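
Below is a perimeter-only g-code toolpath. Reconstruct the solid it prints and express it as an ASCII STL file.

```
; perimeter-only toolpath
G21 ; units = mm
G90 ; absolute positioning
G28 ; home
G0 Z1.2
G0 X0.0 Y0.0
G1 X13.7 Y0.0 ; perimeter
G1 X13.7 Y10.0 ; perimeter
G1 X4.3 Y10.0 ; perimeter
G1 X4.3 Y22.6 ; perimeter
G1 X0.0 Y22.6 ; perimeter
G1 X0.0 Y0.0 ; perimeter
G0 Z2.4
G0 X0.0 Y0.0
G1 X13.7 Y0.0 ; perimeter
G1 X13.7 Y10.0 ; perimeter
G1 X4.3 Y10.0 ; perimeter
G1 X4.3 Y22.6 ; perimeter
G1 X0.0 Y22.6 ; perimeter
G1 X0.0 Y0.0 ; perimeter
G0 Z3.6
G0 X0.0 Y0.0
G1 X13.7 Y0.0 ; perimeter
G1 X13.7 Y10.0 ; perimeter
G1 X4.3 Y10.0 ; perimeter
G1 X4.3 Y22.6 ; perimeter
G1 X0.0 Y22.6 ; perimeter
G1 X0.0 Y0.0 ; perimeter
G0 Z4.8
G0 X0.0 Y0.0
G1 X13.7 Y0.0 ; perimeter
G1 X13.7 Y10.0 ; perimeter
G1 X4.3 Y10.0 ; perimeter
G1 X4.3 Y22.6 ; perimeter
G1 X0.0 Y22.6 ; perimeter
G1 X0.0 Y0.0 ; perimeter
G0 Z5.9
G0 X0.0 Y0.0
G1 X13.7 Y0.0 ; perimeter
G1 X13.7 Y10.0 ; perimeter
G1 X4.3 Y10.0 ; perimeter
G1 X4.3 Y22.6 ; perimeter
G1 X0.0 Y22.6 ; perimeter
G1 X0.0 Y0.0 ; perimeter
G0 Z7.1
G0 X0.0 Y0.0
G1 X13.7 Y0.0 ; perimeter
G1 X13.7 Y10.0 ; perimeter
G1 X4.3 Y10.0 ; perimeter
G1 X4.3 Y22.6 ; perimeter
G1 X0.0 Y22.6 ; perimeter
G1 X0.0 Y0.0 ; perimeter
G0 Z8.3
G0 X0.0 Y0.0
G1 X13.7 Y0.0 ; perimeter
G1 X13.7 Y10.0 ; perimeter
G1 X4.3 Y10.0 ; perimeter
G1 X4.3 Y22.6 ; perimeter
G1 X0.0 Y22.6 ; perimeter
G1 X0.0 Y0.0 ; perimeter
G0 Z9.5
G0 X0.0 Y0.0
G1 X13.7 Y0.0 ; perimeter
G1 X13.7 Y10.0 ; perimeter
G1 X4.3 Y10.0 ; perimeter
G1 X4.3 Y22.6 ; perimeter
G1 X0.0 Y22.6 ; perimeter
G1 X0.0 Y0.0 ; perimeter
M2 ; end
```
solid part
  facet normal 0.0000 0.0000 -1.0000
    outer loop
      vertex 13.7 10.0 0.0
      vertex 13.7 0.0 0.0
      vertex 0.0 0.0 0.0
    endloop
  endfacet
  facet normal 0.0000 0.0000 -1.0000
    outer loop
      vertex 4.3 10.0 0.0
      vertex 13.7 10.0 0.0
      vertex 0.0 0.0 0.0
    endloop
  endfacet
  facet normal 0.0000 0.0000 -1.0000
    outer loop
      vertex 4.3 22.6 0.0
      vertex 4.3 10.0 0.0
      vertex 0.0 0.0 0.0
    endloop
  endfacet
  facet normal 0.0000 0.0000 -1.0000
    outer loop
      vertex 0.0 22.6 0.0
      vertex 4.3 22.6 0.0
      vertex 0.0 0.0 0.0
    endloop
  endfacet
  facet normal 0.0000 0.0000 1.0000
    outer loop
      vertex 0.0 0.0 9.5
      vertex 13.7 0.0 9.5
      vertex 13.7 10.0 9.5
    endloop
  endfacet
  facet normal 0.0000 0.0000 1.0000
    outer loop
      vertex 0.0 0.0 9.5
      vertex 13.7 10.0 9.5
      vertex 4.3 10.0 9.5
    endloop
  endfacet
  facet normal 0.0000 0.0000 1.0000
    outer loop
      vertex 0.0 0.0 9.5
      vertex 4.3 10.0 9.5
      vertex 4.3 22.6 9.5
    endloop
  endfacet
  facet normal 0.0000 0.0000 1.0000
    outer loop
      vertex 0.0 0.0 9.5
      vertex 4.3 22.6 9.5
      vertex 0.0 22.6 9.5
    endloop
  endfacet
  facet normal 0.0000 -1.0000 0.0000
    outer loop
      vertex 0.0 0.0 0.0
      vertex 13.7 0.0 0.0
      vertex 13.7 0.0 9.5
    endloop
  endfacet
  facet normal 0.0000 -1.0000 0.0000
    outer loop
      vertex 0.0 0.0 0.0
      vertex 13.7 0.0 9.5
      vertex 0.0 0.0 9.5
    endloop
  endfacet
  facet normal 1.0000 0.0000 0.0000
    outer loop
      vertex 13.7 0.0 0.0
      vertex 13.7 10.0 0.0
      vertex 13.7 10.0 9.5
    endloop
  endfacet
  facet normal 1.0000 0.0000 0.0000
    outer loop
      vertex 13.7 0.0 0.0
      vertex 13.7 10.0 9.5
      vertex 13.7 0.0 9.5
    endloop
  endfacet
  facet normal 0.0000 1.0000 0.0000
    outer loop
      vertex 13.7 10.0 0.0
      vertex 4.3 10.0 0.0
      vertex 4.3 10.0 9.5
    endloop
  endfacet
  facet normal 0.0000 1.0000 0.0000
    outer loop
      vertex 13.7 10.0 0.0
      vertex 4.3 10.0 9.5
      vertex 13.7 10.0 9.5
    endloop
  endfacet
  facet normal 1.0000 0.0000 0.0000
    outer loop
      vertex 4.3 10.0 0.0
      vertex 4.3 22.6 0.0
      vertex 4.3 22.6 9.5
    endloop
  endfacet
  facet normal 1.0000 0.0000 0.0000
    outer loop
      vertex 4.3 10.0 0.0
      vertex 4.3 22.6 9.5
      vertex 4.3 10.0 9.5
    endloop
  endfacet
  facet normal 0.0000 1.0000 0.0000
    outer loop
      vertex 4.3 22.6 0.0
      vertex 0.0 22.6 0.0
      vertex 0.0 22.6 9.5
    endloop
  endfacet
  facet normal 0.0000 1.0000 0.0000
    outer loop
      vertex 4.3 22.6 0.0
      vertex 0.0 22.6 9.5
      vertex 4.3 22.6 9.5
    endloop
  endfacet
  facet normal -1.0000 0.0000 0.0000
    outer loop
      vertex 0.0 22.6 0.0
      vertex 0.0 0.0 0.0
      vertex 0.0 0.0 9.5
    endloop
  endfacet
  facet normal -1.0000 0.0000 0.0000
    outer loop
      vertex 0.0 22.6 0.0
      vertex 0.0 0.0 9.5
      vertex 0.0 22.6 9.5
    endloop
  endfacet
endsolid part

The G0 Z moves step by Δz≈1.2 mm. Every layer's G1 loop is the same polygon, so the solid is a straight extrusion of it from z=0 to z≈9.5. Closing with flat bottom and top caps and triangulating gives 20 facets — an L-shaped prism: outer 13.7 × 22.6 mm, arm thicknesses ≈ 10 mm (horizontal) and 4.3 mm (vertical), extruded 9.5 mm in z.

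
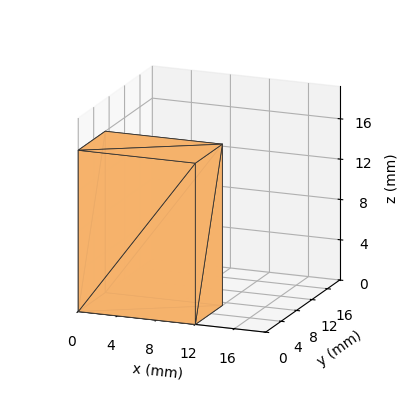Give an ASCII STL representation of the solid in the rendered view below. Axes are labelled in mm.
Reading the render: the shape is a rectangular box, roughly 12 × 7 mm footprint and 16 mm tall (dimensions read to the nearest mm from the axis ticks). For the STL, each face is triangulated and given an outward normal.

solid part
  facet normal 0.0000 0.0000 -1.0000
    outer loop
      vertex 12.0 7.0 0.0
      vertex 12.0 0.0 0.0
      vertex 0.0 0.0 0.0
    endloop
  endfacet
  facet normal 0.0000 0.0000 -1.0000
    outer loop
      vertex 0.0 7.0 0.0
      vertex 12.0 7.0 0.0
      vertex 0.0 0.0 0.0
    endloop
  endfacet
  facet normal 0.0000 0.0000 1.0000
    outer loop
      vertex 0.0 0.0 16.0
      vertex 12.0 0.0 16.0
      vertex 12.0 7.0 16.0
    endloop
  endfacet
  facet normal 0.0000 0.0000 1.0000
    outer loop
      vertex 0.0 0.0 16.0
      vertex 12.0 7.0 16.0
      vertex 0.0 7.0 16.0
    endloop
  endfacet
  facet normal 0.0000 -1.0000 0.0000
    outer loop
      vertex 0.0 0.0 0.0
      vertex 12.0 0.0 0.0
      vertex 12.0 0.0 16.0
    endloop
  endfacet
  facet normal 0.0000 -1.0000 0.0000
    outer loop
      vertex 0.0 0.0 0.0
      vertex 12.0 0.0 16.0
      vertex 0.0 0.0 16.0
    endloop
  endfacet
  facet normal 0.0000 1.0000 0.0000
    outer loop
      vertex 12.0 7.0 16.0
      vertex 12.0 7.0 0.0
      vertex 0.0 7.0 0.0
    endloop
  endfacet
  facet normal 0.0000 1.0000 0.0000
    outer loop
      vertex 0.0 7.0 16.0
      vertex 12.0 7.0 16.0
      vertex 0.0 7.0 0.0
    endloop
  endfacet
  facet normal -1.0000 0.0000 0.0000
    outer loop
      vertex 0.0 7.0 16.0
      vertex 0.0 7.0 0.0
      vertex 0.0 0.0 0.0
    endloop
  endfacet
  facet normal -1.0000 0.0000 0.0000
    outer loop
      vertex 0.0 0.0 16.0
      vertex 0.0 7.0 16.0
      vertex 0.0 0.0 0.0
    endloop
  endfacet
  facet normal 1.0000 0.0000 0.0000
    outer loop
      vertex 12.0 0.0 0.0
      vertex 12.0 7.0 0.0
      vertex 12.0 7.0 16.0
    endloop
  endfacet
  facet normal 1.0000 0.0000 0.0000
    outer loop
      vertex 12.0 0.0 0.0
      vertex 12.0 7.0 16.0
      vertex 12.0 0.0 16.0
    endloop
  endfacet
endsolid part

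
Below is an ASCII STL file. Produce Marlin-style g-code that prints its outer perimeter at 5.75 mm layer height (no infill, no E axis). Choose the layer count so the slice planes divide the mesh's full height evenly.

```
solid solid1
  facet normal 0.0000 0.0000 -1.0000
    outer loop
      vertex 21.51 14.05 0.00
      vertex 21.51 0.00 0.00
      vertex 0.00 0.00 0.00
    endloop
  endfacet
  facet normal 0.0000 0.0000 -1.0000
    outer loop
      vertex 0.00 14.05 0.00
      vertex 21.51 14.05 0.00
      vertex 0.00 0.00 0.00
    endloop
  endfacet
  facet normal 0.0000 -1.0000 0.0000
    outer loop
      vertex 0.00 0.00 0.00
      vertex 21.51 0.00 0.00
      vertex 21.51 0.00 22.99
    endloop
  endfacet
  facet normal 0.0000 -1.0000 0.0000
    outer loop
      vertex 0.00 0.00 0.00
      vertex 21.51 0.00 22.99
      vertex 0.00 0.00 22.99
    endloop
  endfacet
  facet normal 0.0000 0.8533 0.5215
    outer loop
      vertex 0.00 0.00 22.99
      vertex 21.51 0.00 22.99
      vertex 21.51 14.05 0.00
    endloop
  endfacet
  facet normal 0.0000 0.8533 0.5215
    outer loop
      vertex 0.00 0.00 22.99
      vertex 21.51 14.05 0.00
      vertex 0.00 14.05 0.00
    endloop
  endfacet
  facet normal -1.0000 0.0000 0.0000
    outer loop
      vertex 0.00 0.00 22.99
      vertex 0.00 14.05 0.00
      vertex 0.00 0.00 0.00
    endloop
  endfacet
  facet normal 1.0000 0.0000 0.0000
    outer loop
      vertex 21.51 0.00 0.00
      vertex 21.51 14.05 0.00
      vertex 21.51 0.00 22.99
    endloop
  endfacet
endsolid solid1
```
; perimeter-only toolpath
G21 ; units = mm
G90 ; absolute positioning
G28 ; home
; layer 1
G0 Z5.75
G0 X0.00 Y0.00
G1 X21.51 Y0.00
G1 X21.51 Y10.54
G1 X0.00 Y10.54
G1 X0.00 Y0.00
; layer 2
G0 Z11.49
G0 X0.00 Y0.00
G1 X21.51 Y0.00
G1 X21.51 Y7.03
G1 X0.00 Y7.03
G1 X0.00 Y0.00
; layer 3
G0 Z17.24
G0 X0.00 Y0.00
G1 X21.51 Y0.00
G1 X21.51 Y3.51
G1 X0.00 Y3.51
G1 X0.00 Y0.00
M2 ; end

The solid is a wedge (ramp): 21.5 × 14.1 mm base, rising to 23 mm along the y=0 edge and sloping linearly to z=0 at y=14.1. Slicing at Δz = 5.75 mm — 4 equal slices spanning the solid's height, so layer i sits at z = i·h/4 — gives 3 non-empty perimeters. Each is a 4-segment closed polygon; G0 lifts to the layer z and rapids to the start vertex, then G1 traces the edges. The cross-section shrinks linearly with z (the slice at the apex is degenerate and omitted).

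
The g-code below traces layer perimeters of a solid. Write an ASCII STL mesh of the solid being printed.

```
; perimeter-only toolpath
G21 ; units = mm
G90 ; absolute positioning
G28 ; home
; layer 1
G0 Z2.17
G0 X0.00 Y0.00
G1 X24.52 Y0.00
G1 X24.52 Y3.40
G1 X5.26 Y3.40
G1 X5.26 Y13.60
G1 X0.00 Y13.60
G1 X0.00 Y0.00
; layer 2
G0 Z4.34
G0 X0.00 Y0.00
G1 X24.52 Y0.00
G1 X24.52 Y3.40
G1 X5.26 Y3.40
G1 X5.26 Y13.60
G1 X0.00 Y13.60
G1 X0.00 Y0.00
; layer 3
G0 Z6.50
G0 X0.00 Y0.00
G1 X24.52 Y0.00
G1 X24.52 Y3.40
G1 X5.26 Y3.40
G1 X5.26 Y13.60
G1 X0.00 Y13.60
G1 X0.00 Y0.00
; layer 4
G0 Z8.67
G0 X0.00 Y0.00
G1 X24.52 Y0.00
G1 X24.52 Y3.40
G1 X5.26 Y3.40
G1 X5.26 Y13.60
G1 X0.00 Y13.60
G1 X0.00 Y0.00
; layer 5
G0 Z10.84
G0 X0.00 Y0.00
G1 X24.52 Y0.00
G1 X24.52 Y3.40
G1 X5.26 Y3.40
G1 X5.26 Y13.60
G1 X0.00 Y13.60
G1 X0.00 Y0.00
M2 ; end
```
solid part
  facet normal 0.0000 0.0000 -1.0000
    outer loop
      vertex 24.52 3.40 0.00
      vertex 24.52 0.00 0.00
      vertex 0.00 0.00 0.00
    endloop
  endfacet
  facet normal 0.0000 0.0000 -1.0000
    outer loop
      vertex 5.26 3.40 0.00
      vertex 24.52 3.40 0.00
      vertex 0.00 0.00 0.00
    endloop
  endfacet
  facet normal 0.0000 0.0000 -1.0000
    outer loop
      vertex 5.26 13.60 0.00
      vertex 5.26 3.40 0.00
      vertex 0.00 0.00 0.00
    endloop
  endfacet
  facet normal 0.0000 0.0000 -1.0000
    outer loop
      vertex 0.00 13.60 0.00
      vertex 5.26 13.60 0.00
      vertex 0.00 0.00 0.00
    endloop
  endfacet
  facet normal 0.0000 0.0000 1.0000
    outer loop
      vertex 0.00 0.00 10.84
      vertex 24.52 0.00 10.84
      vertex 24.52 3.40 10.84
    endloop
  endfacet
  facet normal 0.0000 0.0000 1.0000
    outer loop
      vertex 0.00 0.00 10.84
      vertex 24.52 3.40 10.84
      vertex 5.26 3.40 10.84
    endloop
  endfacet
  facet normal 0.0000 0.0000 1.0000
    outer loop
      vertex 0.00 0.00 10.84
      vertex 5.26 3.40 10.84
      vertex 5.26 13.60 10.84
    endloop
  endfacet
  facet normal 0.0000 0.0000 1.0000
    outer loop
      vertex 0.00 0.00 10.84
      vertex 5.26 13.60 10.84
      vertex 0.00 13.60 10.84
    endloop
  endfacet
  facet normal 0.0000 -1.0000 0.0000
    outer loop
      vertex 0.00 0.00 0.00
      vertex 24.52 0.00 0.00
      vertex 24.52 0.00 10.84
    endloop
  endfacet
  facet normal 0.0000 -1.0000 0.0000
    outer loop
      vertex 0.00 0.00 0.00
      vertex 24.52 0.00 10.84
      vertex 0.00 0.00 10.84
    endloop
  endfacet
  facet normal 1.0000 0.0000 0.0000
    outer loop
      vertex 24.52 0.00 0.00
      vertex 24.52 3.40 0.00
      vertex 24.52 3.40 10.84
    endloop
  endfacet
  facet normal 1.0000 0.0000 0.0000
    outer loop
      vertex 24.52 0.00 0.00
      vertex 24.52 3.40 10.84
      vertex 24.52 0.00 10.84
    endloop
  endfacet
  facet normal 0.0000 1.0000 0.0000
    outer loop
      vertex 24.52 3.40 0.00
      vertex 5.26 3.40 0.00
      vertex 5.26 3.40 10.84
    endloop
  endfacet
  facet normal 0.0000 1.0000 0.0000
    outer loop
      vertex 24.52 3.40 0.00
      vertex 5.26 3.40 10.84
      vertex 24.52 3.40 10.84
    endloop
  endfacet
  facet normal 1.0000 0.0000 0.0000
    outer loop
      vertex 5.26 3.40 0.00
      vertex 5.26 13.60 0.00
      vertex 5.26 13.60 10.84
    endloop
  endfacet
  facet normal 1.0000 0.0000 0.0000
    outer loop
      vertex 5.26 3.40 0.00
      vertex 5.26 13.60 10.84
      vertex 5.26 3.40 10.84
    endloop
  endfacet
  facet normal 0.0000 1.0000 0.0000
    outer loop
      vertex 5.26 13.60 0.00
      vertex 0.00 13.60 0.00
      vertex 0.00 13.60 10.84
    endloop
  endfacet
  facet normal 0.0000 1.0000 0.0000
    outer loop
      vertex 5.26 13.60 0.00
      vertex 0.00 13.60 10.84
      vertex 5.26 13.60 10.84
    endloop
  endfacet
  facet normal -1.0000 0.0000 0.0000
    outer loop
      vertex 0.00 13.60 0.00
      vertex 0.00 0.00 0.00
      vertex 0.00 0.00 10.84
    endloop
  endfacet
  facet normal -1.0000 0.0000 0.0000
    outer loop
      vertex 0.00 13.60 0.00
      vertex 0.00 0.00 10.84
      vertex 0.00 13.60 10.84
    endloop
  endfacet
endsolid part

The G0 Z moves step by Δz≈2.17 mm. Every layer's G1 loop is the same polygon, so the solid is a straight extrusion of it from z=0 to z≈10.8. Closing with flat bottom and top caps and triangulating gives 20 facets — an L-shaped prism: outer 24.5 × 13.6 mm, arm thicknesses ≈ 3.4 mm (horizontal) and 5.26 mm (vertical), extruded 10.8 mm in z.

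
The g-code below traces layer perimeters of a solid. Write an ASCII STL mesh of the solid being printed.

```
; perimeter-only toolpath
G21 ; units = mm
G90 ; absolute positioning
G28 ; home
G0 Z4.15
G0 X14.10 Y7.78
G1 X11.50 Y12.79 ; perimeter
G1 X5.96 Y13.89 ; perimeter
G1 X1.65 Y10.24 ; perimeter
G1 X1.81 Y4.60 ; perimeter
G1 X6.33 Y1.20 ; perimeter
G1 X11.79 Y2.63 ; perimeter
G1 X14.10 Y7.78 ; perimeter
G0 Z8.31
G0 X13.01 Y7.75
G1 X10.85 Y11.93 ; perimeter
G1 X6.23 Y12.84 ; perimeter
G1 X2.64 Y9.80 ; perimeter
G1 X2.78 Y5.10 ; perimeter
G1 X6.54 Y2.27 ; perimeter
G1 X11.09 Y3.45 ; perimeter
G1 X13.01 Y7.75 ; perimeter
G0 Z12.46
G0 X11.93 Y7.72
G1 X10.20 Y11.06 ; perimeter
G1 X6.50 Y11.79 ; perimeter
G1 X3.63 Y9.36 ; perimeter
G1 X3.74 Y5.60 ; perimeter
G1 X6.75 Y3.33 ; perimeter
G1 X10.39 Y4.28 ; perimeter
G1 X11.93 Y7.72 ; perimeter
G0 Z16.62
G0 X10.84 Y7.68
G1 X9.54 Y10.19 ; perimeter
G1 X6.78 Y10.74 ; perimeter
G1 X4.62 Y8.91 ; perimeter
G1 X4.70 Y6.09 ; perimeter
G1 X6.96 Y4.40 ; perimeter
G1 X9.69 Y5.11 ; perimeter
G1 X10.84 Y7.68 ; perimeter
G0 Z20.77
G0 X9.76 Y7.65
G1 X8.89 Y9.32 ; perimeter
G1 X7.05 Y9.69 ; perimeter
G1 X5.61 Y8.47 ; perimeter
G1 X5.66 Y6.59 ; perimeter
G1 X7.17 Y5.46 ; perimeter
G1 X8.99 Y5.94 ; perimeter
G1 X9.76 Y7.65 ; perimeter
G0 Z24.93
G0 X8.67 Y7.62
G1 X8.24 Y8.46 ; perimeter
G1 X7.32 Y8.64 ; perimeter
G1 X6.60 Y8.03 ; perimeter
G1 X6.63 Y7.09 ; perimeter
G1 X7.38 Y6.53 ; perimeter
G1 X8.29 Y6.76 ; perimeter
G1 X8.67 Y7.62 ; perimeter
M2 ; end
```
solid part
  facet normal 0.0000 0.0000 -1.0000
    outer loop
      vertex 5.69 14.94 0.00
      vertex 12.15 13.66 0.00
      vertex 15.18 7.81 0.00
    endloop
  endfacet
  facet normal 0.0000 0.0000 -1.0000
    outer loop
      vertex 0.66 10.68 0.00
      vertex 5.69 14.94 0.00
      vertex 15.18 7.81 0.00
    endloop
  endfacet
  facet normal 0.0000 0.0000 -1.0000
    outer loop
      vertex 0.85 4.10 0.00
      vertex 0.66 10.68 0.00
      vertex 15.18 7.81 0.00
    endloop
  endfacet
  facet normal 0.0000 0.0000 -1.0000
    outer loop
      vertex 6.12 0.14 0.00
      vertex 0.85 4.10 0.00
      vertex 15.18 7.81 0.00
    endloop
  endfacet
  facet normal 0.0000 0.0000 -1.0000
    outer loop
      vertex 12.49 1.80 0.00
      vertex 6.12 0.14 0.00
      vertex 15.18 7.81 0.00
    endloop
  endfacet
  facet normal 0.8644 0.4477 0.2290
    outer loop
      vertex 15.18 7.81 0.00
      vertex 12.15 13.66 0.00
      vertex 7.59 7.59 29.08
    endloop
  endfacet
  facet normal 0.1892 0.9549 0.2290
    outer loop
      vertex 12.15 13.66 0.00
      vertex 5.69 14.94 0.00
      vertex 7.59 7.59 29.08
    endloop
  endfacet
  facet normal -0.6291 0.7428 0.2289
    outer loop
      vertex 5.69 14.94 0.00
      vertex 0.66 10.68 0.00
      vertex 7.59 7.59 29.08
    endloop
  endfacet
  facet normal -0.9730 -0.0281 0.2289
    outer loop
      vertex 0.66 10.68 0.00
      vertex 0.85 4.10 0.00
      vertex 7.59 7.59 29.08
    endloop
  endfacet
  facet normal -0.5848 -0.7782 0.2289
    outer loop
      vertex 0.85 4.10 0.00
      vertex 6.12 0.14 0.00
      vertex 7.59 7.59 29.08
    endloop
  endfacet
  facet normal 0.2455 -0.9420 0.2289
    outer loop
      vertex 6.12 0.14 0.00
      vertex 12.49 1.80 0.00
      vertex 7.59 7.59 29.08
    endloop
  endfacet
  facet normal 0.8885 -0.3977 0.2289
    outer loop
      vertex 12.49 1.80 0.00
      vertex 15.18 7.81 0.00
      vertex 7.59 7.59 29.08
    endloop
  endfacet
endsolid part

The G0 Z moves step by Δz≈4.15 mm. The G1 loops shrink linearly with z, so the solid tapers from its base footprint up to z≈29.1. Closing with a flat bottom cap and the tapered top and triangulating gives 12 facets — a regular 7-sided pyramid, base circumscribed radius ≈ 7.59 mm, apex at z ≈ 29.1 mm.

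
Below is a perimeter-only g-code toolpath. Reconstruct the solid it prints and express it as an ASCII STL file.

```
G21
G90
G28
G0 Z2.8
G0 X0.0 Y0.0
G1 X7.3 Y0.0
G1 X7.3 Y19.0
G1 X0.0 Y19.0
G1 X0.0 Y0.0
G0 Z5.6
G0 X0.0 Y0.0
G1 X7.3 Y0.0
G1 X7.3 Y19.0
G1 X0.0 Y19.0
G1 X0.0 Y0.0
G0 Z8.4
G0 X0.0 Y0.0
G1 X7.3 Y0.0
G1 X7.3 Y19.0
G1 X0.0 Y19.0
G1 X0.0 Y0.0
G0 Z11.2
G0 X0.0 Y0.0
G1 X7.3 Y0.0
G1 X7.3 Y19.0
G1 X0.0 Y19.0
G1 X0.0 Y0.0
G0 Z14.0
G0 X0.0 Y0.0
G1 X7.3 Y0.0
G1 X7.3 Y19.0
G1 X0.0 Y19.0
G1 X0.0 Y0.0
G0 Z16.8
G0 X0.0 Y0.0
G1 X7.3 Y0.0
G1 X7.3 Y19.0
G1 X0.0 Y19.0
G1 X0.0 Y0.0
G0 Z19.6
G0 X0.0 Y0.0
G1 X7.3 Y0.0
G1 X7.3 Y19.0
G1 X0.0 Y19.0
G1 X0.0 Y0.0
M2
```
solid part
  facet normal 0.0000 0.0000 -1.0000
    outer loop
      vertex 7.3 19.0 0.0
      vertex 7.3 0.0 0.0
      vertex 0.0 0.0 0.0
    endloop
  endfacet
  facet normal 0.0000 0.0000 -1.0000
    outer loop
      vertex 0.0 19.0 0.0
      vertex 7.3 19.0 0.0
      vertex 0.0 0.0 0.0
    endloop
  endfacet
  facet normal 0.0000 0.0000 1.0000
    outer loop
      vertex 0.0 0.0 19.6
      vertex 7.3 0.0 19.6
      vertex 7.3 19.0 19.6
    endloop
  endfacet
  facet normal 0.0000 0.0000 1.0000
    outer loop
      vertex 0.0 0.0 19.6
      vertex 7.3 19.0 19.6
      vertex 0.0 19.0 19.6
    endloop
  endfacet
  facet normal 0.0000 -1.0000 0.0000
    outer loop
      vertex 0.0 0.0 0.0
      vertex 7.3 0.0 0.0
      vertex 7.3 0.0 19.6
    endloop
  endfacet
  facet normal 0.0000 -1.0000 0.0000
    outer loop
      vertex 0.0 0.0 0.0
      vertex 7.3 0.0 19.6
      vertex 0.0 0.0 19.6
    endloop
  endfacet
  facet normal 0.0000 1.0000 0.0000
    outer loop
      vertex 7.3 19.0 19.6
      vertex 7.3 19.0 0.0
      vertex 0.0 19.0 0.0
    endloop
  endfacet
  facet normal 0.0000 1.0000 0.0000
    outer loop
      vertex 0.0 19.0 19.6
      vertex 7.3 19.0 19.6
      vertex 0.0 19.0 0.0
    endloop
  endfacet
  facet normal -1.0000 0.0000 0.0000
    outer loop
      vertex 0.0 19.0 19.6
      vertex 0.0 19.0 0.0
      vertex 0.0 0.0 0.0
    endloop
  endfacet
  facet normal -1.0000 0.0000 0.0000
    outer loop
      vertex 0.0 0.0 19.6
      vertex 0.0 19.0 19.6
      vertex 0.0 0.0 0.0
    endloop
  endfacet
  facet normal 1.0000 0.0000 0.0000
    outer loop
      vertex 7.3 0.0 0.0
      vertex 7.3 19.0 0.0
      vertex 7.3 19.0 19.6
    endloop
  endfacet
  facet normal 1.0000 0.0000 0.0000
    outer loop
      vertex 7.3 0.0 0.0
      vertex 7.3 19.0 19.6
      vertex 7.3 0.0 19.6
    endloop
  endfacet
endsolid part

The G0 Z moves step by Δz≈2.8 mm. Every layer's G1 loop is the same polygon, so the solid is a straight extrusion of it from z=0 to z≈19.6. Closing with flat bottom and top caps and triangulating gives 12 facets — a rectangular box, roughly 7.3 × 19 mm footprint and 19.6 mm tall.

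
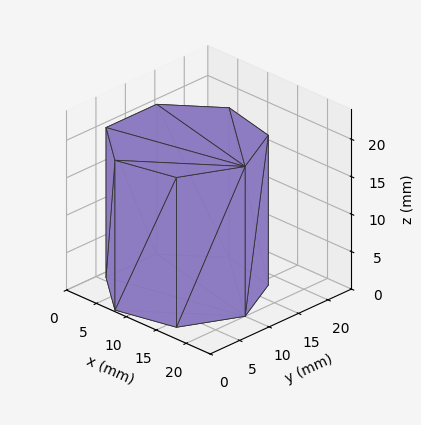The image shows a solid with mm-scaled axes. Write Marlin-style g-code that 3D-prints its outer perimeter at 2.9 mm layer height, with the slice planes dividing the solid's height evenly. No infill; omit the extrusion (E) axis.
Reading the render: the shape is a regular 7-sided prism (a cylinder approximated with 7 flat sides), circumscribed radius ≈ 10 mm, height ≈ 20 mm (dimensions read to the nearest mm from the axis ticks). For the g-code, the solid's height is divided into equal slices at the stated Δz and each level perimeter traced with G1 moves after a G0 lift.

; perimeter-only toolpath
G21 ; units = mm
G90 ; absolute positioning
G28 ; home
; layer 1
G0 Z2.9
G0 X20.0 Y10.0
G1 X16.2 Y17.8
G1 X7.8 Y19.7
G1 X1.0 Y14.3
G1 X1.0 Y5.7
G1 X7.8 Y0.3
G1 X16.2 Y2.2
G1 X20.0 Y10.0
; layer 2
G0 Z5.7
G0 X20.0 Y10.0
G1 X16.2 Y17.8
G1 X7.8 Y19.7
G1 X1.0 Y14.3
G1 X1.0 Y5.7
G1 X7.8 Y0.3
G1 X16.2 Y2.2
G1 X20.0 Y10.0
; layer 3
G0 Z8.6
G0 X20.0 Y10.0
G1 X16.2 Y17.8
G1 X7.8 Y19.7
G1 X1.0 Y14.3
G1 X1.0 Y5.7
G1 X7.8 Y0.3
G1 X16.2 Y2.2
G1 X20.0 Y10.0
; layer 4
G0 Z11.4
G0 X20.0 Y10.0
G1 X16.2 Y17.8
G1 X7.8 Y19.7
G1 X1.0 Y14.3
G1 X1.0 Y5.7
G1 X7.8 Y0.3
G1 X16.2 Y2.2
G1 X20.0 Y10.0
; layer 5
G0 Z14.3
G0 X20.0 Y10.0
G1 X16.2 Y17.8
G1 X7.8 Y19.7
G1 X1.0 Y14.3
G1 X1.0 Y5.7
G1 X7.8 Y0.3
G1 X16.2 Y2.2
G1 X20.0 Y10.0
; layer 6
G0 Z17.1
G0 X20.0 Y10.0
G1 X16.2 Y17.8
G1 X7.8 Y19.7
G1 X1.0 Y14.3
G1 X1.0 Y5.7
G1 X7.8 Y0.3
G1 X16.2 Y2.2
G1 X20.0 Y10.0
; layer 7
G0 Z20.0
G0 X20.0 Y10.0
G1 X16.2 Y17.8
G1 X7.8 Y19.7
G1 X1.0 Y14.3
G1 X1.0 Y5.7
G1 X7.8 Y0.3
G1 X16.2 Y2.2
G1 X20.0 Y10.0
M2 ; end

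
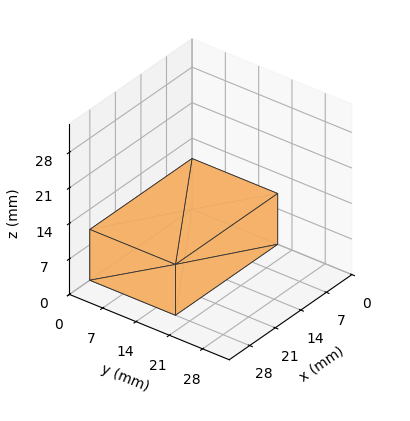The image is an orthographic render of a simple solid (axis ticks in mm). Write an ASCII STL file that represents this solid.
Reading the render: the shape is a rectangular box, roughly 28 × 18 mm footprint and 10 mm tall (dimensions read to the nearest mm from the axis ticks). For the STL, each face is triangulated and given an outward normal.

solid part
  facet normal 0.0000 0.0000 -1.0000
    outer loop
      vertex 28.000 18.000 0.000
      vertex 28.000 0.000 0.000
      vertex 0.000 0.000 0.000
    endloop
  endfacet
  facet normal 0.0000 0.0000 -1.0000
    outer loop
      vertex 0.000 18.000 0.000
      vertex 28.000 18.000 0.000
      vertex 0.000 0.000 0.000
    endloop
  endfacet
  facet normal 0.0000 0.0000 1.0000
    outer loop
      vertex 0.000 0.000 10.000
      vertex 28.000 0.000 10.000
      vertex 28.000 18.000 10.000
    endloop
  endfacet
  facet normal 0.0000 0.0000 1.0000
    outer loop
      vertex 0.000 0.000 10.000
      vertex 28.000 18.000 10.000
      vertex 0.000 18.000 10.000
    endloop
  endfacet
  facet normal 0.0000 -1.0000 0.0000
    outer loop
      vertex 0.000 0.000 0.000
      vertex 28.000 0.000 0.000
      vertex 28.000 0.000 10.000
    endloop
  endfacet
  facet normal 0.0000 -1.0000 0.0000
    outer loop
      vertex 0.000 0.000 0.000
      vertex 28.000 0.000 10.000
      vertex 0.000 0.000 10.000
    endloop
  endfacet
  facet normal 0.0000 1.0000 0.0000
    outer loop
      vertex 28.000 18.000 10.000
      vertex 28.000 18.000 0.000
      vertex 0.000 18.000 0.000
    endloop
  endfacet
  facet normal 0.0000 1.0000 0.0000
    outer loop
      vertex 0.000 18.000 10.000
      vertex 28.000 18.000 10.000
      vertex 0.000 18.000 0.000
    endloop
  endfacet
  facet normal -1.0000 0.0000 0.0000
    outer loop
      vertex 0.000 18.000 10.000
      vertex 0.000 18.000 0.000
      vertex 0.000 0.000 0.000
    endloop
  endfacet
  facet normal -1.0000 0.0000 0.0000
    outer loop
      vertex 0.000 0.000 10.000
      vertex 0.000 18.000 10.000
      vertex 0.000 0.000 0.000
    endloop
  endfacet
  facet normal 1.0000 0.0000 0.0000
    outer loop
      vertex 28.000 0.000 0.000
      vertex 28.000 18.000 0.000
      vertex 28.000 18.000 10.000
    endloop
  endfacet
  facet normal 1.0000 0.0000 0.0000
    outer loop
      vertex 28.000 0.000 0.000
      vertex 28.000 18.000 10.000
      vertex 28.000 0.000 10.000
    endloop
  endfacet
endsolid part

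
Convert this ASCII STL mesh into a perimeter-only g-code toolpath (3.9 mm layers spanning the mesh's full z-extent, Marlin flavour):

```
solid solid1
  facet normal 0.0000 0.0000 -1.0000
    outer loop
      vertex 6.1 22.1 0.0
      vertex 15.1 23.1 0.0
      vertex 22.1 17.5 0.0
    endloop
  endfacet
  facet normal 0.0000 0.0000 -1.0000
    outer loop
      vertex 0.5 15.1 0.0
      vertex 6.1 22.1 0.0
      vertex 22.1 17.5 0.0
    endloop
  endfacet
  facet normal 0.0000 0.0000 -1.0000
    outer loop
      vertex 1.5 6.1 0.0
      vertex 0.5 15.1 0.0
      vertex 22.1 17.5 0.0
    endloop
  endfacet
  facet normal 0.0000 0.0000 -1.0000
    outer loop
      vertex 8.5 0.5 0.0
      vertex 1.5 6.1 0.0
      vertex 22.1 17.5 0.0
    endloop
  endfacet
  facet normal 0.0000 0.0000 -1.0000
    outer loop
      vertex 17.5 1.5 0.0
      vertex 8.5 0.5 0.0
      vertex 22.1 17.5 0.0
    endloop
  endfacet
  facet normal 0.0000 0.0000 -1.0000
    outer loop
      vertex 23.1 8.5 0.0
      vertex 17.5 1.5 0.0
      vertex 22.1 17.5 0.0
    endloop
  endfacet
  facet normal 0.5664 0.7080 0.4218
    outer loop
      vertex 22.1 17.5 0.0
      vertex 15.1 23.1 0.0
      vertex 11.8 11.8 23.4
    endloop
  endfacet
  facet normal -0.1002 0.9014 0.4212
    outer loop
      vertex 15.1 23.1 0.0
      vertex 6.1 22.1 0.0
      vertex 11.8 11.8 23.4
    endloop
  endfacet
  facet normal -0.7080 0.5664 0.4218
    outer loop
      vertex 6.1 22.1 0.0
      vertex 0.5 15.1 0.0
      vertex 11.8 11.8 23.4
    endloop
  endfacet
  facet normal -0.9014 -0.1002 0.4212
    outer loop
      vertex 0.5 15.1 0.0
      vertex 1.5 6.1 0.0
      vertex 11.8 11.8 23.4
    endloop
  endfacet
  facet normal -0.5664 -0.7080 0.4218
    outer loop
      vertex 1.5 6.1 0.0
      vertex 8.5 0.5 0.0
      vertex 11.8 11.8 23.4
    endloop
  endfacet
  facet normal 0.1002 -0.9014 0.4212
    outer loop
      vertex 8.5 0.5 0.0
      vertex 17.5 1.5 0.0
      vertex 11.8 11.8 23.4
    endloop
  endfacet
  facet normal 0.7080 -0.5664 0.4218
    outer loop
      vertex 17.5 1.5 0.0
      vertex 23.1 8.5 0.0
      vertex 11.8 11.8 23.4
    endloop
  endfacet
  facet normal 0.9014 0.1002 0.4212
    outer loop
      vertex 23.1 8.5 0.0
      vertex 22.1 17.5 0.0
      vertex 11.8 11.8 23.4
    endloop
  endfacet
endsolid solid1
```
; perimeter-only toolpath
G21 ; units = mm
G90 ; absolute positioning
G28 ; home
; layer 1
G0 Z3.9
G0 X20.4 Y16.6
G1 X14.6 Y21.2
G1 X7.0 Y20.4
G1 X2.4 Y14.6
G1 X3.2 Y7.0
G1 X9.1 Y2.4
G1 X16.6 Y3.2
G1 X21.2 Y9.1
G1 X20.4 Y16.6
; layer 2
G0 Z7.8
G0 X18.7 Y15.6
G1 X14.0 Y19.3
G1 X8.0 Y18.7
G1 X4.3 Y14.0
G1 X4.9 Y8.0
G1 X9.6 Y4.3
G1 X15.6 Y4.9
G1 X19.3 Y9.6
G1 X18.7 Y15.6
; layer 3
G0 Z11.7
G0 X17.0 Y14.7
G1 X13.4 Y17.5
G1 X8.9 Y17.0
G1 X6.2 Y13.4
G1 X6.7 Y8.9
G1 X10.2 Y6.2
G1 X14.7 Y6.7
G1 X17.5 Y10.2
G1 X17.0 Y14.7
; layer 4
G0 Z15.6
G0 X15.2 Y13.7
G1 X12.9 Y15.6
G1 X9.9 Y15.2
G1 X8.0 Y12.9
G1 X8.4 Y9.9
G1 X10.7 Y8.0
G1 X13.7 Y8.4
G1 X15.6 Y10.7
G1 X15.2 Y13.7
; layer 5
G0 Z19.5
G0 X13.5 Y12.8
G1 X12.3 Y13.7
G1 X10.8 Y13.5
G1 X9.9 Y12.3
G1 X10.1 Y10.8
G1 X11.2 Y9.9
G1 X12.8 Y10.1
G1 X13.7 Y11.2
G1 X13.5 Y12.8
M2 ; end

The solid is a regular 8-sided pyramid, base circumscribed radius ≈ 11.8 mm, apex at z ≈ 23.4 mm. Slicing at Δz = 3.9 mm — 6 equal slices spanning the solid's height, so layer i sits at z = i·h/6 — gives 5 non-empty perimeters. Each is a 8-segment closed polygon; G0 lifts to the layer z and rapids to the start vertex, then G1 traces the edges. The cross-section shrinks linearly with z (the slice at the apex is degenerate and omitted).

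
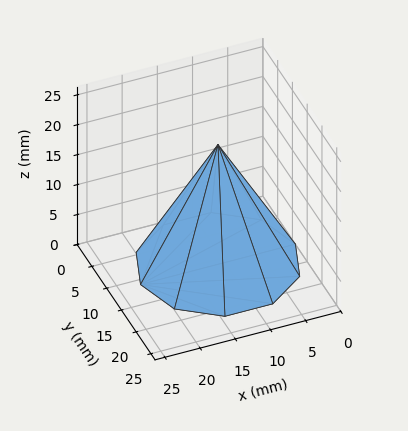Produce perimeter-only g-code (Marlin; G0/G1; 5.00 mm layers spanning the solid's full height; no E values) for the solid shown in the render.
Reading the render: the shape is a regular 10-sided pyramid, base circumscribed radius ≈ 11 mm, apex at z ≈ 20 mm (dimensions read to the nearest mm from the axis ticks). For the g-code, the solid's height is divided into equal slices at the stated Δz and each level perimeter traced with G1 moves after a G0 lift.

; perimeter-only toolpath
G21 ; units = mm
G90 ; absolute positioning
G28 ; home
; layer 1
G0 Z5.00
G0 X19.25 Y11.00
G1 X17.67 Y15.85
G1 X13.55 Y18.84
G1 X8.45 Y18.84
G1 X4.33 Y15.85
G1 X2.75 Y11.00
G1 X4.33 Y6.15
G1 X8.45 Y3.16
G1 X13.55 Y3.16
G1 X17.67 Y6.15
G1 X19.25 Y11.00
; layer 2
G0 Z10.00
G0 X16.50 Y11.00
G1 X15.45 Y14.23
G1 X12.70 Y16.23
G1 X9.30 Y16.23
G1 X6.55 Y14.23
G1 X5.50 Y11.00
G1 X6.55 Y7.77
G1 X9.30 Y5.77
G1 X12.70 Y5.77
G1 X15.45 Y7.77
G1 X16.50 Y11.00
; layer 3
G0 Z15.00
G0 X13.75 Y11.00
G1 X13.22 Y12.62
G1 X11.85 Y13.62
G1 X10.15 Y13.62
G1 X8.78 Y12.62
G1 X8.25 Y11.00
G1 X8.78 Y9.38
G1 X10.15 Y8.38
G1 X11.85 Y8.38
G1 X13.22 Y9.38
G1 X13.75 Y11.00
M2 ; end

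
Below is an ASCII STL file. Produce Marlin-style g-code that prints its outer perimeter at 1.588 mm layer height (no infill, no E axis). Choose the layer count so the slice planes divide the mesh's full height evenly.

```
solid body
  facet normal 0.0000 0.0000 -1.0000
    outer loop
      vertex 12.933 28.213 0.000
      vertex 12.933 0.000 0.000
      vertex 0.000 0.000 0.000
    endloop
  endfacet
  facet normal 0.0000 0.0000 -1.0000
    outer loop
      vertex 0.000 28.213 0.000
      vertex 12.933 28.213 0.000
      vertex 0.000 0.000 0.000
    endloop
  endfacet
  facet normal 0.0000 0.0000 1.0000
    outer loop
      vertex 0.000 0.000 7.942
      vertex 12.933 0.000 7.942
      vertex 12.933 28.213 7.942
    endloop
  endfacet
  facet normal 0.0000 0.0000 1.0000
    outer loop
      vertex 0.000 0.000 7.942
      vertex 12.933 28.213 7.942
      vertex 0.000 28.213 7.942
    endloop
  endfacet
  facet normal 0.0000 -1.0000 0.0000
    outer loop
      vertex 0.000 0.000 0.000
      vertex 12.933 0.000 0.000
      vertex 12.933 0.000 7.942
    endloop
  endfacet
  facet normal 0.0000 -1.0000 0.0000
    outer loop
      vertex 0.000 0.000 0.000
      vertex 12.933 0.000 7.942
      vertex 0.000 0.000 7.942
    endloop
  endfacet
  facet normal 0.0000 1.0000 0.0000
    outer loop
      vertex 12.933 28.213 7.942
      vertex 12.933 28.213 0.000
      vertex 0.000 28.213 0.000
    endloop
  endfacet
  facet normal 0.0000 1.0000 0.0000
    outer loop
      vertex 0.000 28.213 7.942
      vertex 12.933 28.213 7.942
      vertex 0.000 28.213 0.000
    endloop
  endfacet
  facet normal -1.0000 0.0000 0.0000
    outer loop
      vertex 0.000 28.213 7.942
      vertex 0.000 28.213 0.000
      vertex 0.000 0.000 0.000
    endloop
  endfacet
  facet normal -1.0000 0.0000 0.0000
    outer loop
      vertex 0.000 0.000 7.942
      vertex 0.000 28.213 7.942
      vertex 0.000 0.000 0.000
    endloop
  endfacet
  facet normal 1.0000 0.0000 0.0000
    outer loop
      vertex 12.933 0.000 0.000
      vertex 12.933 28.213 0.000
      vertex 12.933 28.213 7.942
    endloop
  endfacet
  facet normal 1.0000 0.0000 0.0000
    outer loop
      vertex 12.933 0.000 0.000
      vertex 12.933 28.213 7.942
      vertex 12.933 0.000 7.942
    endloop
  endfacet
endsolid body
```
; perimeter-only toolpath
G21 ; units = mm
G90 ; absolute positioning
G28 ; home
; layer 1
G0 Z1.588
G0 X0.000 Y0.000
G1 X12.933 Y0.000
G1 X12.933 Y28.213
G1 X0.000 Y28.213
G1 X0.000 Y0.000
; layer 2
G0 Z3.177
G0 X0.000 Y0.000
G1 X12.933 Y0.000
G1 X12.933 Y28.213
G1 X0.000 Y28.213
G1 X0.000 Y0.000
; layer 3
G0 Z4.765
G0 X0.000 Y0.000
G1 X12.933 Y0.000
G1 X12.933 Y28.213
G1 X0.000 Y28.213
G1 X0.000 Y0.000
; layer 4
G0 Z6.354
G0 X0.000 Y0.000
G1 X12.933 Y0.000
G1 X12.933 Y28.213
G1 X0.000 Y28.213
G1 X0.000 Y0.000
; layer 5
G0 Z7.942
G0 X0.000 Y0.000
G1 X12.933 Y0.000
G1 X12.933 Y28.213
G1 X0.000 Y28.213
G1 X0.000 Y0.000
M2 ; end

The solid is a rectangular box, roughly 12.9 × 28.2 mm footprint and 7.94 mm tall. Slicing at Δz = 1.588 mm — 5 equal slices spanning the solid's height, so layer i sits at z = i·h/5 — gives 5 non-empty perimeters. Each is a 4-segment closed polygon; G0 lifts to the layer z and rapids to the start vertex, then G1 traces the edges.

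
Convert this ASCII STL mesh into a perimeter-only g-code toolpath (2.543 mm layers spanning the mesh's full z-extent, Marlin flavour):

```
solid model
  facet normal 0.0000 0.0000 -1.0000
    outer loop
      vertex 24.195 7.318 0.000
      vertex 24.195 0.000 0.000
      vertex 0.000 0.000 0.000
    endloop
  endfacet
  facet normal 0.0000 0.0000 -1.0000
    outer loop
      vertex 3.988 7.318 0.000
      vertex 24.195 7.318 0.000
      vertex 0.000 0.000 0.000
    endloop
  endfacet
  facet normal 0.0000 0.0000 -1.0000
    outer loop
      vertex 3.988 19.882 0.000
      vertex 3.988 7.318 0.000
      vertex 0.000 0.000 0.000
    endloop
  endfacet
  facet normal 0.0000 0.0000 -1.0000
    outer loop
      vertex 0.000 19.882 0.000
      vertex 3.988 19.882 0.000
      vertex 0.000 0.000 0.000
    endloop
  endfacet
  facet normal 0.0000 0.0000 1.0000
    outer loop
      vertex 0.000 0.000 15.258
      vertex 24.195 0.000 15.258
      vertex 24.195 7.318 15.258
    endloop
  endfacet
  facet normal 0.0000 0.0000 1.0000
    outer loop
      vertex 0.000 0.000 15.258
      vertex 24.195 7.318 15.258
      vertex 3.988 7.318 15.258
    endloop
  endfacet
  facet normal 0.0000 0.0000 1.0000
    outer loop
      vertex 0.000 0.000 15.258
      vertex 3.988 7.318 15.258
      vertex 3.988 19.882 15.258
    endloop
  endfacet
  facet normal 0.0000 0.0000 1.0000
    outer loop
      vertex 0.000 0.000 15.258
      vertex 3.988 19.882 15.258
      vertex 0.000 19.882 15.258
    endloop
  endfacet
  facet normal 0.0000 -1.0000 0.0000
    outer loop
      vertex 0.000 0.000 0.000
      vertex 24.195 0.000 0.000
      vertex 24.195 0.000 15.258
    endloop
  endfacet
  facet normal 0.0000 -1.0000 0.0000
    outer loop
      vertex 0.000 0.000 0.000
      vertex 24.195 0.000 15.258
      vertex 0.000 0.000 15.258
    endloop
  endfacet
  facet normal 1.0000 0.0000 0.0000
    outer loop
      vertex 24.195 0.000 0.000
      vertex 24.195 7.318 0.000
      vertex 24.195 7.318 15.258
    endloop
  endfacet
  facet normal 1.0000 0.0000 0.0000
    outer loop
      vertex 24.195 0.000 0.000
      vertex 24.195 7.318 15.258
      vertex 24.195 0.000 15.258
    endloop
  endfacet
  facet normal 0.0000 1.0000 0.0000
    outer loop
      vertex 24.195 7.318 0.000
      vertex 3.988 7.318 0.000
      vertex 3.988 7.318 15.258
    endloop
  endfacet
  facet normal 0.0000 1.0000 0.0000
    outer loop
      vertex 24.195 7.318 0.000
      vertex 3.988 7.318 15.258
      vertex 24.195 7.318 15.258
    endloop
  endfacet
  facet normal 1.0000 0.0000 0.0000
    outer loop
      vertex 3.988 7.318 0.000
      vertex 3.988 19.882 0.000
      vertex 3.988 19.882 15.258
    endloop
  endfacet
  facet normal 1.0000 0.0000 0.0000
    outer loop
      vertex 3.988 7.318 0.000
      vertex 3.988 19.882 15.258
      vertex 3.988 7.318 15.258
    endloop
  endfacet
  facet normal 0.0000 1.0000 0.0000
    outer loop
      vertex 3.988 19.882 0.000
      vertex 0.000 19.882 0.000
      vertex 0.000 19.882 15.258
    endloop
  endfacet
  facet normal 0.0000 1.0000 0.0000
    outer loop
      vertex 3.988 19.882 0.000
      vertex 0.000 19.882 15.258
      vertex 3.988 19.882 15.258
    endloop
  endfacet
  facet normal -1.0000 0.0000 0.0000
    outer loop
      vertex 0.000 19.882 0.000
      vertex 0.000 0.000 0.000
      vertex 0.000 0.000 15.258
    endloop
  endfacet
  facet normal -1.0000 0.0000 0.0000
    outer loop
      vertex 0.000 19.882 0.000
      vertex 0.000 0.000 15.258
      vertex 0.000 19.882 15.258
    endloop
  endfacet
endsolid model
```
; perimeter-only toolpath
G21 ; units = mm
G90 ; absolute positioning
G28 ; home
; layer 1
G0 Z2.543
G0 X0.000 Y0.000
G1 X24.195 Y0.000
G1 X24.195 Y7.318
G1 X3.988 Y7.318
G1 X3.988 Y19.882
G1 X0.000 Y19.882
G1 X0.000 Y0.000
; layer 2
G0 Z5.086
G0 X0.000 Y0.000
G1 X24.195 Y0.000
G1 X24.195 Y7.318
G1 X3.988 Y7.318
G1 X3.988 Y19.882
G1 X0.000 Y19.882
G1 X0.000 Y0.000
; layer 3
G0 Z7.629
G0 X0.000 Y0.000
G1 X24.195 Y0.000
G1 X24.195 Y7.318
G1 X3.988 Y7.318
G1 X3.988 Y19.882
G1 X0.000 Y19.882
G1 X0.000 Y0.000
; layer 4
G0 Z10.172
G0 X0.000 Y0.000
G1 X24.195 Y0.000
G1 X24.195 Y7.318
G1 X3.988 Y7.318
G1 X3.988 Y19.882
G1 X0.000 Y19.882
G1 X0.000 Y0.000
; layer 5
G0 Z12.715
G0 X0.000 Y0.000
G1 X24.195 Y0.000
G1 X24.195 Y7.318
G1 X3.988 Y7.318
G1 X3.988 Y19.882
G1 X0.000 Y19.882
G1 X0.000 Y0.000
; layer 6
G0 Z15.258
G0 X0.000 Y0.000
G1 X24.195 Y0.000
G1 X24.195 Y7.318
G1 X3.988 Y7.318
G1 X3.988 Y19.882
G1 X0.000 Y19.882
G1 X0.000 Y0.000
M2 ; end

The solid is an L-shaped prism: outer 24.2 × 19.9 mm, arm thicknesses ≈ 7.32 mm (horizontal) and 3.99 mm (vertical), extruded 15.3 mm in z. Slicing at Δz = 2.543 mm — 6 equal slices spanning the solid's height, so layer i sits at z = i·h/6 — gives 6 non-empty perimeters. Each is a 6-segment closed polygon; G0 lifts to the layer z and rapids to the start vertex, then G1 traces the edges.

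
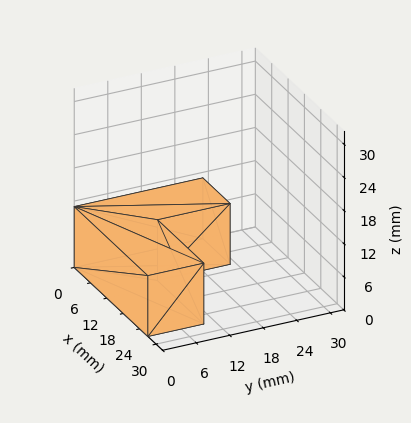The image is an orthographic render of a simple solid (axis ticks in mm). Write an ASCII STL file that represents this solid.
Reading the render: the shape is an L-shaped prism: outer 27 × 23 mm, arm thicknesses ≈ 10 mm (horizontal) and 10 mm (vertical), extruded 11 mm in z (dimensions read to the nearest mm from the axis ticks). For the STL, each face is triangulated and given an outward normal.

solid part
  facet normal 0.0000 0.0000 -1.0000
    outer loop
      vertex 27.00 10.00 0.00
      vertex 27.00 0.00 0.00
      vertex 0.00 0.00 0.00
    endloop
  endfacet
  facet normal 0.0000 0.0000 -1.0000
    outer loop
      vertex 10.00 10.00 0.00
      vertex 27.00 10.00 0.00
      vertex 0.00 0.00 0.00
    endloop
  endfacet
  facet normal 0.0000 0.0000 -1.0000
    outer loop
      vertex 10.00 23.00 0.00
      vertex 10.00 10.00 0.00
      vertex 0.00 0.00 0.00
    endloop
  endfacet
  facet normal 0.0000 0.0000 -1.0000
    outer loop
      vertex 0.00 23.00 0.00
      vertex 10.00 23.00 0.00
      vertex 0.00 0.00 0.00
    endloop
  endfacet
  facet normal 0.0000 0.0000 1.0000
    outer loop
      vertex 0.00 0.00 11.00
      vertex 27.00 0.00 11.00
      vertex 27.00 10.00 11.00
    endloop
  endfacet
  facet normal 0.0000 0.0000 1.0000
    outer loop
      vertex 0.00 0.00 11.00
      vertex 27.00 10.00 11.00
      vertex 10.00 10.00 11.00
    endloop
  endfacet
  facet normal 0.0000 0.0000 1.0000
    outer loop
      vertex 0.00 0.00 11.00
      vertex 10.00 10.00 11.00
      vertex 10.00 23.00 11.00
    endloop
  endfacet
  facet normal 0.0000 0.0000 1.0000
    outer loop
      vertex 0.00 0.00 11.00
      vertex 10.00 23.00 11.00
      vertex 0.00 23.00 11.00
    endloop
  endfacet
  facet normal 0.0000 -1.0000 0.0000
    outer loop
      vertex 0.00 0.00 0.00
      vertex 27.00 0.00 0.00
      vertex 27.00 0.00 11.00
    endloop
  endfacet
  facet normal 0.0000 -1.0000 0.0000
    outer loop
      vertex 0.00 0.00 0.00
      vertex 27.00 0.00 11.00
      vertex 0.00 0.00 11.00
    endloop
  endfacet
  facet normal 1.0000 0.0000 0.0000
    outer loop
      vertex 27.00 0.00 0.00
      vertex 27.00 10.00 0.00
      vertex 27.00 10.00 11.00
    endloop
  endfacet
  facet normal 1.0000 0.0000 0.0000
    outer loop
      vertex 27.00 0.00 0.00
      vertex 27.00 10.00 11.00
      vertex 27.00 0.00 11.00
    endloop
  endfacet
  facet normal 0.0000 1.0000 0.0000
    outer loop
      vertex 27.00 10.00 0.00
      vertex 10.00 10.00 0.00
      vertex 10.00 10.00 11.00
    endloop
  endfacet
  facet normal 0.0000 1.0000 0.0000
    outer loop
      vertex 27.00 10.00 0.00
      vertex 10.00 10.00 11.00
      vertex 27.00 10.00 11.00
    endloop
  endfacet
  facet normal 1.0000 0.0000 0.0000
    outer loop
      vertex 10.00 10.00 0.00
      vertex 10.00 23.00 0.00
      vertex 10.00 23.00 11.00
    endloop
  endfacet
  facet normal 1.0000 0.0000 0.0000
    outer loop
      vertex 10.00 10.00 0.00
      vertex 10.00 23.00 11.00
      vertex 10.00 10.00 11.00
    endloop
  endfacet
  facet normal 0.0000 1.0000 0.0000
    outer loop
      vertex 10.00 23.00 0.00
      vertex 0.00 23.00 0.00
      vertex 0.00 23.00 11.00
    endloop
  endfacet
  facet normal 0.0000 1.0000 0.0000
    outer loop
      vertex 10.00 23.00 0.00
      vertex 0.00 23.00 11.00
      vertex 10.00 23.00 11.00
    endloop
  endfacet
  facet normal -1.0000 0.0000 0.0000
    outer loop
      vertex 0.00 23.00 0.00
      vertex 0.00 0.00 0.00
      vertex 0.00 0.00 11.00
    endloop
  endfacet
  facet normal -1.0000 0.0000 0.0000
    outer loop
      vertex 0.00 23.00 0.00
      vertex 0.00 0.00 11.00
      vertex 0.00 23.00 11.00
    endloop
  endfacet
endsolid part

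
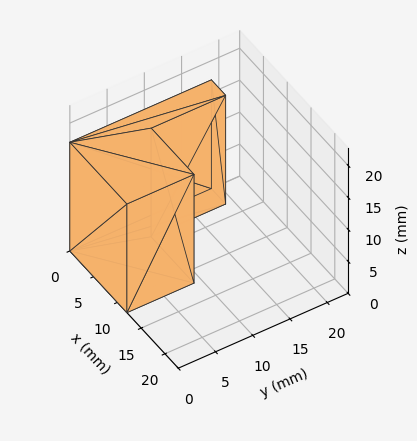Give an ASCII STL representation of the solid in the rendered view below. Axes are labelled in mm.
Reading the render: the shape is an L-shaped prism: outer 12 × 19 mm, arm thicknesses ≈ 9 mm (horizontal) and 3 mm (vertical), extruded 17 mm in z (dimensions read to the nearest mm from the axis ticks). For the STL, each face is triangulated and given an outward normal.

solid part
  facet normal 0.0000 0.0000 -1.0000
    outer loop
      vertex 12.000 9.000 0.000
      vertex 12.000 0.000 0.000
      vertex 0.000 0.000 0.000
    endloop
  endfacet
  facet normal 0.0000 0.0000 -1.0000
    outer loop
      vertex 3.000 9.000 0.000
      vertex 12.000 9.000 0.000
      vertex 0.000 0.000 0.000
    endloop
  endfacet
  facet normal 0.0000 0.0000 -1.0000
    outer loop
      vertex 3.000 19.000 0.000
      vertex 3.000 9.000 0.000
      vertex 0.000 0.000 0.000
    endloop
  endfacet
  facet normal 0.0000 0.0000 -1.0000
    outer loop
      vertex 0.000 19.000 0.000
      vertex 3.000 19.000 0.000
      vertex 0.000 0.000 0.000
    endloop
  endfacet
  facet normal 0.0000 0.0000 1.0000
    outer loop
      vertex 0.000 0.000 17.000
      vertex 12.000 0.000 17.000
      vertex 12.000 9.000 17.000
    endloop
  endfacet
  facet normal 0.0000 0.0000 1.0000
    outer loop
      vertex 0.000 0.000 17.000
      vertex 12.000 9.000 17.000
      vertex 3.000 9.000 17.000
    endloop
  endfacet
  facet normal 0.0000 0.0000 1.0000
    outer loop
      vertex 0.000 0.000 17.000
      vertex 3.000 9.000 17.000
      vertex 3.000 19.000 17.000
    endloop
  endfacet
  facet normal 0.0000 0.0000 1.0000
    outer loop
      vertex 0.000 0.000 17.000
      vertex 3.000 19.000 17.000
      vertex 0.000 19.000 17.000
    endloop
  endfacet
  facet normal 0.0000 -1.0000 0.0000
    outer loop
      vertex 0.000 0.000 0.000
      vertex 12.000 0.000 0.000
      vertex 12.000 0.000 17.000
    endloop
  endfacet
  facet normal 0.0000 -1.0000 0.0000
    outer loop
      vertex 0.000 0.000 0.000
      vertex 12.000 0.000 17.000
      vertex 0.000 0.000 17.000
    endloop
  endfacet
  facet normal 1.0000 0.0000 0.0000
    outer loop
      vertex 12.000 0.000 0.000
      vertex 12.000 9.000 0.000
      vertex 12.000 9.000 17.000
    endloop
  endfacet
  facet normal 1.0000 0.0000 0.0000
    outer loop
      vertex 12.000 0.000 0.000
      vertex 12.000 9.000 17.000
      vertex 12.000 0.000 17.000
    endloop
  endfacet
  facet normal 0.0000 1.0000 0.0000
    outer loop
      vertex 12.000 9.000 0.000
      vertex 3.000 9.000 0.000
      vertex 3.000 9.000 17.000
    endloop
  endfacet
  facet normal 0.0000 1.0000 0.0000
    outer loop
      vertex 12.000 9.000 0.000
      vertex 3.000 9.000 17.000
      vertex 12.000 9.000 17.000
    endloop
  endfacet
  facet normal 1.0000 0.0000 0.0000
    outer loop
      vertex 3.000 9.000 0.000
      vertex 3.000 19.000 0.000
      vertex 3.000 19.000 17.000
    endloop
  endfacet
  facet normal 1.0000 0.0000 0.0000
    outer loop
      vertex 3.000 9.000 0.000
      vertex 3.000 19.000 17.000
      vertex 3.000 9.000 17.000
    endloop
  endfacet
  facet normal 0.0000 1.0000 0.0000
    outer loop
      vertex 3.000 19.000 0.000
      vertex 0.000 19.000 0.000
      vertex 0.000 19.000 17.000
    endloop
  endfacet
  facet normal 0.0000 1.0000 0.0000
    outer loop
      vertex 3.000 19.000 0.000
      vertex 0.000 19.000 17.000
      vertex 3.000 19.000 17.000
    endloop
  endfacet
  facet normal -1.0000 0.0000 0.0000
    outer loop
      vertex 0.000 19.000 0.000
      vertex 0.000 0.000 0.000
      vertex 0.000 0.000 17.000
    endloop
  endfacet
  facet normal -1.0000 0.0000 0.0000
    outer loop
      vertex 0.000 19.000 0.000
      vertex 0.000 0.000 17.000
      vertex 0.000 19.000 17.000
    endloop
  endfacet
endsolid part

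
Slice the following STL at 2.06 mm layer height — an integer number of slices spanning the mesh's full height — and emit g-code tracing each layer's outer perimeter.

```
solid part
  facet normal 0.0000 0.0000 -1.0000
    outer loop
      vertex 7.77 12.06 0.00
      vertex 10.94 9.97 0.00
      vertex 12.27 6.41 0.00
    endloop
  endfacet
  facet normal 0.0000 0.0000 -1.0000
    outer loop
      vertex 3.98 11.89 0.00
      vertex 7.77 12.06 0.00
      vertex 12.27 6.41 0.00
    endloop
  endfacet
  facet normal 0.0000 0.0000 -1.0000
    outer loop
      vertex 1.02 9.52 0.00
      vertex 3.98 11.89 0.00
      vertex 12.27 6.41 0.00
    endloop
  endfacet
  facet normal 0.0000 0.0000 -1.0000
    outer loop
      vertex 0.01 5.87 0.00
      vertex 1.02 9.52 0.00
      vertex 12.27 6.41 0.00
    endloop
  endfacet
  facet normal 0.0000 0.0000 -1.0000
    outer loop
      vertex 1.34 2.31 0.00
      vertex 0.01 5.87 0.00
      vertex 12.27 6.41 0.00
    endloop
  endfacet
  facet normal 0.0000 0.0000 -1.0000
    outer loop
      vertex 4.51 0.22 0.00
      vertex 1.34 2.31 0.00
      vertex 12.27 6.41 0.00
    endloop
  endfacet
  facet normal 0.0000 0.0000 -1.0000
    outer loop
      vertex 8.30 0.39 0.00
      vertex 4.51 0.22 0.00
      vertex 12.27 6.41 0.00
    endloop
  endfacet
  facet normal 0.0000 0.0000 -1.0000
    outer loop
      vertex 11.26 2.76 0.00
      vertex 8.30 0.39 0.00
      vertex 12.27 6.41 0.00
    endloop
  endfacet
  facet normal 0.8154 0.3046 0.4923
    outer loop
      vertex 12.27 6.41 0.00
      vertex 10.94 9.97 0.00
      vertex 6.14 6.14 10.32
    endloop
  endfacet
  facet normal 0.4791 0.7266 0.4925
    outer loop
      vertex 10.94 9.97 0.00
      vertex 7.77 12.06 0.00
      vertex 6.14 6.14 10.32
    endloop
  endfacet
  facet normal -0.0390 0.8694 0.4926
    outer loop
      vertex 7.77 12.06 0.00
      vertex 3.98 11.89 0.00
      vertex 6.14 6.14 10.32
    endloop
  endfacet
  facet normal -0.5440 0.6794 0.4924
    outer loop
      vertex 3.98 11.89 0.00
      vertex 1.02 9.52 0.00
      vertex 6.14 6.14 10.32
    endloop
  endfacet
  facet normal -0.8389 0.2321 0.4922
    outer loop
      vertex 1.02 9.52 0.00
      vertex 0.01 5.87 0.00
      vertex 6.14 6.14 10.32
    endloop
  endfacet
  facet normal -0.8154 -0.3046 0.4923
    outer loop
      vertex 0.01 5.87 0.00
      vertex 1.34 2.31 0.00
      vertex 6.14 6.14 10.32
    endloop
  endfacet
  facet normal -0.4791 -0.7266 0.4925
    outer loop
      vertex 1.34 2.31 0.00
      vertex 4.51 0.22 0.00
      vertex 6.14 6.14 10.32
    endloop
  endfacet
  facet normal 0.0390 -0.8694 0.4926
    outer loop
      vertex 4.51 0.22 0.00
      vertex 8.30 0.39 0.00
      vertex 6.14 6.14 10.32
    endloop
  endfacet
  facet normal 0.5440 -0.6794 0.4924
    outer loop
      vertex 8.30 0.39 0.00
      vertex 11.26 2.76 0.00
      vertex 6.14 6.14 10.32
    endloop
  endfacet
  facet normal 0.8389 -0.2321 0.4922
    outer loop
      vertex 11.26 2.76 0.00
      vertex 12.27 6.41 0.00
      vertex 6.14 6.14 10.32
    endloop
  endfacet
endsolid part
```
; perimeter-only toolpath
G21 ; units = mm
G90 ; absolute positioning
G28 ; home
; layer 1
G0 Z2.06
G0 X11.04 Y6.36
G1 X9.98 Y9.20
G1 X7.44 Y10.88
G1 X4.41 Y10.74
G1 X2.04 Y8.84
G1 X1.24 Y5.92
G1 X2.30 Y3.08
G1 X4.84 Y1.40
G1 X7.87 Y1.54
G1 X10.24 Y3.44
G1 X11.04 Y6.36
; layer 2
G0 Z4.13
G0 X9.82 Y6.30
G1 X9.02 Y8.44
G1 X7.12 Y9.69
G1 X4.84 Y9.59
G1 X3.07 Y8.17
G1 X2.46 Y5.98
G1 X3.26 Y3.84
G1 X5.16 Y2.59
G1 X7.44 Y2.69
G1 X9.21 Y4.11
G1 X9.82 Y6.30
; layer 3
G0 Z6.19
G0 X8.59 Y6.25
G1 X8.06 Y7.67
G1 X6.79 Y8.51
G1 X5.28 Y8.44
G1 X4.09 Y7.49
G1 X3.69 Y6.03
G1 X4.22 Y4.61
G1 X5.49 Y3.77
G1 X7.00 Y3.84
G1 X8.19 Y4.79
G1 X8.59 Y6.25
; layer 4
G0 Z8.26
G0 X7.37 Y6.19
G1 X7.10 Y6.91
G1 X6.47 Y7.32
G1 X5.71 Y7.29
G1 X5.12 Y6.82
G1 X4.91 Y6.09
G1 X5.18 Y5.37
G1 X5.81 Y4.96
G1 X6.57 Y4.99
G1 X7.16 Y5.46
G1 X7.37 Y6.19
M2 ; end

The solid is a regular 10-sided pyramid, base circumscribed radius ≈ 6.14 mm, apex at z ≈ 10.3 mm. Slicing at Δz = 2.06 mm — 5 equal slices spanning the solid's height, so layer i sits at z = i·h/5 — gives 4 non-empty perimeters. Each is a 10-segment closed polygon; G0 lifts to the layer z and rapids to the start vertex, then G1 traces the edges. The cross-section shrinks linearly with z (the slice at the apex is degenerate and omitted).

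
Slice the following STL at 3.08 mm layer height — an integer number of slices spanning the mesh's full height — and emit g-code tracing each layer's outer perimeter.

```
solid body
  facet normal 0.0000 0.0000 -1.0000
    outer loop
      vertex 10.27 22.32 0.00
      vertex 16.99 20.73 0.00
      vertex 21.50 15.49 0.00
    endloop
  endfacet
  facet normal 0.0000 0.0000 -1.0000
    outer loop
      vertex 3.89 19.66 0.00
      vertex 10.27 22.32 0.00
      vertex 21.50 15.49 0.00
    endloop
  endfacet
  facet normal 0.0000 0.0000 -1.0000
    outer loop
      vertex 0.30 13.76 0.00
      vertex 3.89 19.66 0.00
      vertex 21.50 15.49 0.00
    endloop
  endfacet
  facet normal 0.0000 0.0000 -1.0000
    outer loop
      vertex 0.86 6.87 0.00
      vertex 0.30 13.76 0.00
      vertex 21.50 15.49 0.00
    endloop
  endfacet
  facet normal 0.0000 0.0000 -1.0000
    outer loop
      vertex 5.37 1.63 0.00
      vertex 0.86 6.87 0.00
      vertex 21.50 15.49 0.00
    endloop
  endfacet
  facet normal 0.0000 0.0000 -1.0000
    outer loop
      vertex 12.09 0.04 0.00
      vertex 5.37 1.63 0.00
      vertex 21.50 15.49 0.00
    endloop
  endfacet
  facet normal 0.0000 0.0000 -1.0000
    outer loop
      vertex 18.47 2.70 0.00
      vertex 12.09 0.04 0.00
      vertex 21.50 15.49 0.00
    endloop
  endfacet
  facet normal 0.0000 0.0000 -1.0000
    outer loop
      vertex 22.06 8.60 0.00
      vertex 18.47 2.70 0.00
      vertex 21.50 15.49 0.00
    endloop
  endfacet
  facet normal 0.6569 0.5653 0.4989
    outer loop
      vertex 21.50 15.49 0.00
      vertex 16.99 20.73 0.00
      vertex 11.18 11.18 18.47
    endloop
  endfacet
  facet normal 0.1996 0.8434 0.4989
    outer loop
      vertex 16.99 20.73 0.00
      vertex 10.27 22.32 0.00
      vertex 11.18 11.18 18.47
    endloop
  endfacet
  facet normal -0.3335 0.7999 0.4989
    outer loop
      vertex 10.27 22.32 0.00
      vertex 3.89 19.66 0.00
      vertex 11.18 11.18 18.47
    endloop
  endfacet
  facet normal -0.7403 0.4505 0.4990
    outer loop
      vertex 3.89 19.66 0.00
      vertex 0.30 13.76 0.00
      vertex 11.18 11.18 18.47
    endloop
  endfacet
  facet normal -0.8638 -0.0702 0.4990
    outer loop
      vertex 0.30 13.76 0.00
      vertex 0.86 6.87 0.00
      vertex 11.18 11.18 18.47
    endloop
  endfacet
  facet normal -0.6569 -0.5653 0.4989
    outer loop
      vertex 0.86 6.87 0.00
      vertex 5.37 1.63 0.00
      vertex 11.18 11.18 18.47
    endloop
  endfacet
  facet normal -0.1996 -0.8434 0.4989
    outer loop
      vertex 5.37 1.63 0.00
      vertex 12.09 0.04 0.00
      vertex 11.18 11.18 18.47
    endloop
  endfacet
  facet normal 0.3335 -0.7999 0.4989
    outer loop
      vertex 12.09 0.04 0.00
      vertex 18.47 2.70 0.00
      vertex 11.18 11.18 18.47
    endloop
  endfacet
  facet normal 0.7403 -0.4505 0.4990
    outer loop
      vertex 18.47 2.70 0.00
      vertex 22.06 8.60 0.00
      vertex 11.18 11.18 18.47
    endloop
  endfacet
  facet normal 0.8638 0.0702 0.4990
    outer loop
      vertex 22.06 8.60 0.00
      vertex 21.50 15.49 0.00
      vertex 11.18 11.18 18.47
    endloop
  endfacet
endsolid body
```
; perimeter-only toolpath
G21 ; units = mm
G90 ; absolute positioning
G28 ; home
; layer 1
G0 Z3.08
G0 X19.78 Y14.77
G1 X16.02 Y19.14
G1 X10.42 Y20.46
G1 X5.10 Y18.25
G1 X2.11 Y13.33
G1 X2.58 Y7.59
G1 X6.34 Y3.22
G1 X11.94 Y1.90
G1 X17.25 Y4.11
G1 X20.25 Y9.03
G1 X19.78 Y14.77
; layer 2
G0 Z6.16
G0 X18.06 Y14.05
G1 X15.05 Y17.55
G1 X10.57 Y18.61
G1 X6.32 Y16.83
G1 X3.93 Y12.90
G1 X4.30 Y8.31
G1 X7.31 Y4.81
G1 X11.79 Y3.75
G1 X16.04 Y5.53
G1 X18.43 Y9.46
G1 X18.06 Y14.05
; layer 3
G0 Z9.23
G0 X16.34 Y13.34
G1 X14.08 Y15.96
G1 X10.72 Y16.75
G1 X7.54 Y15.42
G1 X5.74 Y12.47
G1 X6.02 Y9.03
G1 X8.28 Y6.40
G1 X11.63 Y5.61
G1 X14.82 Y6.94
G1 X16.62 Y9.89
G1 X16.34 Y13.34
; layer 4
G0 Z12.31
G0 X14.62 Y12.62
G1 X13.12 Y14.36
G1 X10.88 Y14.89
G1 X8.75 Y14.01
G1 X7.55 Y12.04
G1 X7.74 Y9.74
G1 X9.24 Y8.00
G1 X11.48 Y7.47
G1 X13.61 Y8.35
G1 X14.81 Y10.32
G1 X14.62 Y12.62
; layer 5
G0 Z15.39
G0 X12.90 Y11.90
G1 X12.15 Y12.77
G1 X11.03 Y13.04
G1 X9.96 Y12.59
G1 X9.37 Y11.61
G1 X9.46 Y10.46
G1 X10.21 Y9.59
G1 X11.33 Y9.32
G1 X12.39 Y9.77
G1 X12.99 Y10.75
G1 X12.90 Y11.90
M2 ; end

The solid is a regular 10-sided pyramid, base circumscribed radius ≈ 11.2 mm, apex at z ≈ 18.5 mm. Slicing at Δz = 3.08 mm — 6 equal slices spanning the solid's height, so layer i sits at z = i·h/6 — gives 5 non-empty perimeters. Each is a 10-segment closed polygon; G0 lifts to the layer z and rapids to the start vertex, then G1 traces the edges. The cross-section shrinks linearly with z (the slice at the apex is degenerate and omitted).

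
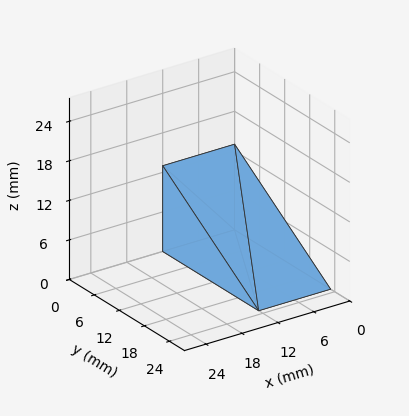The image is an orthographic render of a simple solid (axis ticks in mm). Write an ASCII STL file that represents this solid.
Reading the render: the shape is a wedge (ramp): 12 × 23 mm base, rising to 13 mm along the y=0 edge and sloping linearly to z=0 at y=23 (dimensions read to the nearest mm from the axis ticks). For the STL, each face is triangulated and given an outward normal.

solid part
  facet normal 0.0000 0.0000 -1.0000
    outer loop
      vertex 12.000 23.000 0.000
      vertex 12.000 0.000 0.000
      vertex 0.000 0.000 0.000
    endloop
  endfacet
  facet normal 0.0000 0.0000 -1.0000
    outer loop
      vertex 0.000 23.000 0.000
      vertex 12.000 23.000 0.000
      vertex 0.000 0.000 0.000
    endloop
  endfacet
  facet normal 0.0000 -1.0000 0.0000
    outer loop
      vertex 0.000 0.000 0.000
      vertex 12.000 0.000 0.000
      vertex 12.000 0.000 13.000
    endloop
  endfacet
  facet normal 0.0000 -1.0000 0.0000
    outer loop
      vertex 0.000 0.000 0.000
      vertex 12.000 0.000 13.000
      vertex 0.000 0.000 13.000
    endloop
  endfacet
  facet normal 0.0000 0.4921 0.8706
    outer loop
      vertex 0.000 0.000 13.000
      vertex 12.000 0.000 13.000
      vertex 12.000 23.000 0.000
    endloop
  endfacet
  facet normal 0.0000 0.4921 0.8706
    outer loop
      vertex 0.000 0.000 13.000
      vertex 12.000 23.000 0.000
      vertex 0.000 23.000 0.000
    endloop
  endfacet
  facet normal -1.0000 0.0000 0.0000
    outer loop
      vertex 0.000 0.000 13.000
      vertex 0.000 23.000 0.000
      vertex 0.000 0.000 0.000
    endloop
  endfacet
  facet normal 1.0000 0.0000 0.0000
    outer loop
      vertex 12.000 0.000 0.000
      vertex 12.000 23.000 0.000
      vertex 12.000 0.000 13.000
    endloop
  endfacet
endsolid part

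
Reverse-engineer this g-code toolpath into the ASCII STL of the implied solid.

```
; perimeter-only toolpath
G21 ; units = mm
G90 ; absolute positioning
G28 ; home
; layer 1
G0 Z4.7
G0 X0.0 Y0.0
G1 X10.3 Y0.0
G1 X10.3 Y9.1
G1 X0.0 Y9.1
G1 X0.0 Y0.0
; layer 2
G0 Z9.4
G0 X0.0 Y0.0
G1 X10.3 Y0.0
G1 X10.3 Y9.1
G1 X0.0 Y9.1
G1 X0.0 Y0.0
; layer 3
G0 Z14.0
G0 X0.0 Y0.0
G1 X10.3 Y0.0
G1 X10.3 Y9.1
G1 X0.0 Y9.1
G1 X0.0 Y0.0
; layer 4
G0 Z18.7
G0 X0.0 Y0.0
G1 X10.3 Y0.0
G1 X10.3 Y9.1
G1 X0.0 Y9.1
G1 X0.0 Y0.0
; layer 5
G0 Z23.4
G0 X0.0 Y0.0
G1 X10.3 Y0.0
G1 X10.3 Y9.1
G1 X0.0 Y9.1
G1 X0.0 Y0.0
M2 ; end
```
solid part
  facet normal 0.0000 0.0000 -1.0000
    outer loop
      vertex 10.3 9.1 0.0
      vertex 10.3 0.0 0.0
      vertex 0.0 0.0 0.0
    endloop
  endfacet
  facet normal 0.0000 0.0000 -1.0000
    outer loop
      vertex 0.0 9.1 0.0
      vertex 10.3 9.1 0.0
      vertex 0.0 0.0 0.0
    endloop
  endfacet
  facet normal 0.0000 0.0000 1.0000
    outer loop
      vertex 0.0 0.0 23.4
      vertex 10.3 0.0 23.4
      vertex 10.3 9.1 23.4
    endloop
  endfacet
  facet normal 0.0000 0.0000 1.0000
    outer loop
      vertex 0.0 0.0 23.4
      vertex 10.3 9.1 23.4
      vertex 0.0 9.1 23.4
    endloop
  endfacet
  facet normal 0.0000 -1.0000 0.0000
    outer loop
      vertex 0.0 0.0 0.0
      vertex 10.3 0.0 0.0
      vertex 10.3 0.0 23.4
    endloop
  endfacet
  facet normal 0.0000 -1.0000 0.0000
    outer loop
      vertex 0.0 0.0 0.0
      vertex 10.3 0.0 23.4
      vertex 0.0 0.0 23.4
    endloop
  endfacet
  facet normal 0.0000 1.0000 0.0000
    outer loop
      vertex 10.3 9.1 23.4
      vertex 10.3 9.1 0.0
      vertex 0.0 9.1 0.0
    endloop
  endfacet
  facet normal 0.0000 1.0000 0.0000
    outer loop
      vertex 0.0 9.1 23.4
      vertex 10.3 9.1 23.4
      vertex 0.0 9.1 0.0
    endloop
  endfacet
  facet normal -1.0000 0.0000 0.0000
    outer loop
      vertex 0.0 9.1 23.4
      vertex 0.0 9.1 0.0
      vertex 0.0 0.0 0.0
    endloop
  endfacet
  facet normal -1.0000 0.0000 0.0000
    outer loop
      vertex 0.0 0.0 23.4
      vertex 0.0 9.1 23.4
      vertex 0.0 0.0 0.0
    endloop
  endfacet
  facet normal 1.0000 0.0000 0.0000
    outer loop
      vertex 10.3 0.0 0.0
      vertex 10.3 9.1 0.0
      vertex 10.3 9.1 23.4
    endloop
  endfacet
  facet normal 1.0000 0.0000 0.0000
    outer loop
      vertex 10.3 0.0 0.0
      vertex 10.3 9.1 23.4
      vertex 10.3 0.0 23.4
    endloop
  endfacet
endsolid part

The G0 Z moves step by Δz≈4.7 mm. Every layer's G1 loop is the same polygon, so the solid is a straight extrusion of it from z=0 to z≈23.4. Closing with flat bottom and top caps and triangulating gives 12 facets — a rectangular box, roughly 10.3 × 9.1 mm footprint and 23.4 mm tall.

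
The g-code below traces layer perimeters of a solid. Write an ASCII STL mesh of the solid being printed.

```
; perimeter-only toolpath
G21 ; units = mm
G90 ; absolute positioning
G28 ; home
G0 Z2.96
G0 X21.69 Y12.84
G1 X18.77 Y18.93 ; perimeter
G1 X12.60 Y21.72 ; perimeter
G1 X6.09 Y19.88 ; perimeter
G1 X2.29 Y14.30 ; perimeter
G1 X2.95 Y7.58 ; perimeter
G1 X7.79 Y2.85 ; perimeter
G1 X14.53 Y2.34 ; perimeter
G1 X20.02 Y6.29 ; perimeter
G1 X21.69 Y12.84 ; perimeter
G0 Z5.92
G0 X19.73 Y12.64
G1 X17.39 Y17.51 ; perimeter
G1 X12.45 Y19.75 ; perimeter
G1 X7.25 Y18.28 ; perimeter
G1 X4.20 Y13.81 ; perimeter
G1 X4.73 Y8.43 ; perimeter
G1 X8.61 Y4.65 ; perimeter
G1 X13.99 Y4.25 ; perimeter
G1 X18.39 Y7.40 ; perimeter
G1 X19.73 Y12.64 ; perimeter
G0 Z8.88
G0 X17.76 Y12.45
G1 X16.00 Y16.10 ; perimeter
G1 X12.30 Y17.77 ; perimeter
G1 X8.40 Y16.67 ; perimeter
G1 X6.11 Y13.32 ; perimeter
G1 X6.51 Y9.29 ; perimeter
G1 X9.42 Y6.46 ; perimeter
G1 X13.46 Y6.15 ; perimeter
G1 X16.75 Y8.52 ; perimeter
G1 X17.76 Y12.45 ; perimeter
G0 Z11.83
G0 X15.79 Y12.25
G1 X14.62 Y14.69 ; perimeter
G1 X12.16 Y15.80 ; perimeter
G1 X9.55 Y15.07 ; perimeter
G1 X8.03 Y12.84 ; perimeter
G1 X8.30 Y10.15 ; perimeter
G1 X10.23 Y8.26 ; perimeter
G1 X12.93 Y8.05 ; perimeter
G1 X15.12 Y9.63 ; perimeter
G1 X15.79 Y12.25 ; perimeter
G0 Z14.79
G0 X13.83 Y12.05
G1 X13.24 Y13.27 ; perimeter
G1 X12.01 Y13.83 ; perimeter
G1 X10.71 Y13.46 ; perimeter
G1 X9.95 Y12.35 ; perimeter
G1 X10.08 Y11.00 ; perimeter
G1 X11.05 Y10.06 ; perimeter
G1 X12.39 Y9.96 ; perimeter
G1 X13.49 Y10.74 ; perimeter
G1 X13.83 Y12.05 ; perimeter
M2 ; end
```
solid part
  facet normal 0.0000 0.0000 -1.0000
    outer loop
      vertex 12.75 23.69 0.00
      vertex 20.15 20.34 0.00
      vertex 23.66 13.03 0.00
    endloop
  endfacet
  facet normal 0.0000 0.0000 -1.0000
    outer loop
      vertex 4.94 21.49 0.00
      vertex 12.75 23.69 0.00
      vertex 23.66 13.03 0.00
    endloop
  endfacet
  facet normal 0.0000 0.0000 -1.0000
    outer loop
      vertex 0.37 14.79 0.00
      vertex 4.94 21.49 0.00
      vertex 23.66 13.03 0.00
    endloop
  endfacet
  facet normal 0.0000 0.0000 -1.0000
    outer loop
      vertex 1.17 6.72 0.00
      vertex 0.37 14.79 0.00
      vertex 23.66 13.03 0.00
    endloop
  endfacet
  facet normal 0.0000 0.0000 -1.0000
    outer loop
      vertex 6.98 1.05 0.00
      vertex 1.17 6.72 0.00
      vertex 23.66 13.03 0.00
    endloop
  endfacet
  facet normal 0.0000 0.0000 -1.0000
    outer loop
      vertex 15.06 0.44 0.00
      vertex 6.98 1.05 0.00
      vertex 23.66 13.03 0.00
    endloop
  endfacet
  facet normal 0.0000 0.0000 -1.0000
    outer loop
      vertex 21.65 5.17 0.00
      vertex 15.06 0.44 0.00
      vertex 23.66 13.03 0.00
    endloop
  endfacet
  facet normal 0.7635 0.3666 0.5317
    outer loop
      vertex 23.66 13.03 0.00
      vertex 20.15 20.34 0.00
      vertex 11.86 11.86 17.75
    endloop
  endfacet
  facet normal 0.3493 0.7715 0.5317
    outer loop
      vertex 20.15 20.34 0.00
      vertex 12.75 23.69 0.00
      vertex 11.86 11.86 17.75
    endloop
  endfacet
  facet normal -0.2296 0.8152 0.5318
    outer loop
      vertex 12.75 23.69 0.00
      vertex 4.94 21.49 0.00
      vertex 11.86 11.86 17.75
    endloop
  endfacet
  facet normal -0.6997 0.4772 0.5317
    outer loop
      vertex 4.94 21.49 0.00
      vertex 0.37 14.79 0.00
      vertex 11.86 11.86 17.75
    endloop
  endfacet
  facet normal -0.8428 -0.0835 0.5318
    outer loop
      vertex 0.37 14.79 0.00
      vertex 1.17 6.72 0.00
      vertex 11.86 11.86 17.75
    endloop
  endfacet
  facet normal -0.5915 -0.6061 0.5317
    outer loop
      vertex 1.17 6.72 0.00
      vertex 6.98 1.05 0.00
      vertex 11.86 11.86 17.75
    endloop
  endfacet
  facet normal -0.0638 -0.8445 0.5318
    outer loop
      vertex 6.98 1.05 0.00
      vertex 15.06 0.44 0.00
      vertex 11.86 11.86 17.75
    endloop
  endfacet
  facet normal 0.4938 -0.6880 0.5317
    outer loop
      vertex 15.06 0.44 0.00
      vertex 21.65 5.17 0.00
      vertex 11.86 11.86 17.75
    endloop
  endfacet
  facet normal 0.8206 -0.2098 0.5317
    outer loop
      vertex 21.65 5.17 0.00
      vertex 23.66 13.03 0.00
      vertex 11.86 11.86 17.75
    endloop
  endfacet
endsolid part

The G0 Z moves step by Δz≈2.96 mm. The G1 loops shrink linearly with z, so the solid tapers from its base footprint up to z≈17.8. Closing with a flat bottom cap and the tapered top and triangulating gives 16 facets — a regular 9-sided pyramid, base circumscribed radius ≈ 11.9 mm, apex at z ≈ 17.8 mm.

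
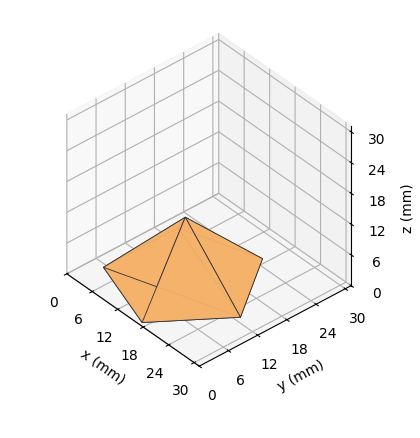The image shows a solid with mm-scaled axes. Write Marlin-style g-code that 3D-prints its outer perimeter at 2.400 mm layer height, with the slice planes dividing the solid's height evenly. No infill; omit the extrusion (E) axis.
Reading the render: the shape is a regular 5-sided pyramid, base circumscribed radius ≈ 13 mm, apex at z ≈ 12 mm (dimensions read to the nearest mm from the axis ticks). For the g-code, the solid's height is divided into equal slices at the stated Δz and each level perimeter traced with G1 moves after a G0 lift.

; perimeter-only toolpath
G21 ; units = mm
G90 ; absolute positioning
G28 ; home
; layer 1
G0 Z2.400
G0 X23.400 Y13.000
G1 X16.214 Y22.891
G1 X4.586 Y19.113
G1 X4.586 Y6.887
G1 X16.214 Y3.109
G1 X23.400 Y13.000
; layer 2
G0 Z4.800
G0 X20.800 Y13.000
G1 X15.410 Y20.418
G1 X6.690 Y17.585
G1 X6.690 Y8.415
G1 X15.410 Y5.582
G1 X20.800 Y13.000
; layer 3
G0 Z7.200
G0 X18.200 Y13.000
G1 X14.607 Y17.946
G1 X8.793 Y16.056
G1 X8.793 Y9.944
G1 X14.607 Y8.054
G1 X18.200 Y13.000
; layer 4
G0 Z9.600
G0 X15.600 Y13.000
G1 X13.803 Y15.473
G1 X10.897 Y14.528
G1 X10.897 Y11.472
G1 X13.803 Y10.527
G1 X15.600 Y13.000
M2 ; end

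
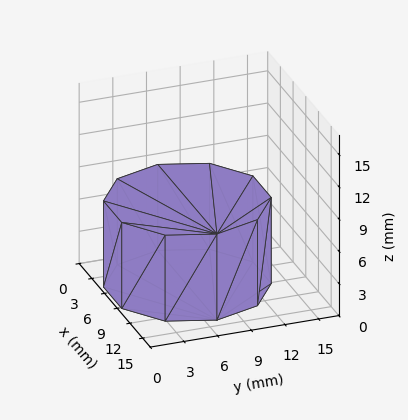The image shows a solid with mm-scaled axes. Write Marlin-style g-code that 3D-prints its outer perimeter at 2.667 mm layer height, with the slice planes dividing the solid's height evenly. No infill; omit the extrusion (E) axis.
Reading the render: the shape is a regular 10-sided prism (a cylinder approximated with 10 flat sides), circumscribed radius ≈ 7 mm, height ≈ 8 mm (dimensions read to the nearest mm from the axis ticks). For the g-code, the solid's height is divided into equal slices at the stated Δz and each level perimeter traced with G1 moves after a G0 lift.

; perimeter-only toolpath
G21 ; units = mm
G90 ; absolute positioning
G28 ; home
; layer 1
G0 Z2.667
G0 X14.000 Y7.000
G1 X12.663 Y11.114
G1 X9.163 Y13.657
G1 X4.837 Y13.657
G1 X1.337 Y11.114
G1 X0.000 Y7.000
G1 X1.337 Y2.886
G1 X4.837 Y0.343
G1 X9.163 Y0.343
G1 X12.663 Y2.886
G1 X14.000 Y7.000
; layer 2
G0 Z5.333
G0 X14.000 Y7.000
G1 X12.663 Y11.114
G1 X9.163 Y13.657
G1 X4.837 Y13.657
G1 X1.337 Y11.114
G1 X0.000 Y7.000
G1 X1.337 Y2.886
G1 X4.837 Y0.343
G1 X9.163 Y0.343
G1 X12.663 Y2.886
G1 X14.000 Y7.000
; layer 3
G0 Z8.000
G0 X14.000 Y7.000
G1 X12.663 Y11.114
G1 X9.163 Y13.657
G1 X4.837 Y13.657
G1 X1.337 Y11.114
G1 X0.000 Y7.000
G1 X1.337 Y2.886
G1 X4.837 Y0.343
G1 X9.163 Y0.343
G1 X12.663 Y2.886
G1 X14.000 Y7.000
M2 ; end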